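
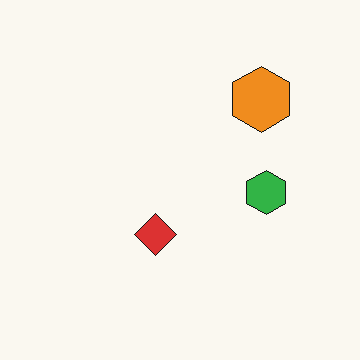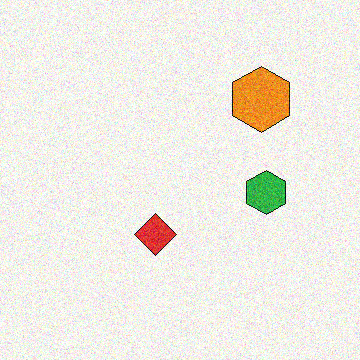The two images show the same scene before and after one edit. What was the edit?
It was degraded with visible gaussian noise.

Random speckle covers the whole image, including the flat background.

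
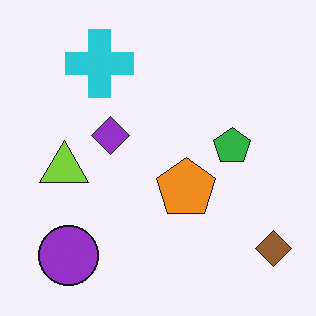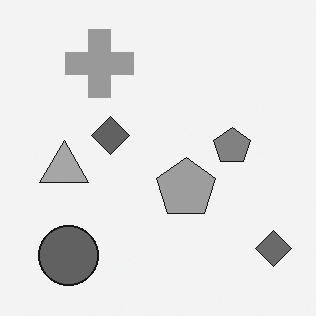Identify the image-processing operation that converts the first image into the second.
The second image is the first converted to grayscale.

All color is removed — every shape is now a shade of grey.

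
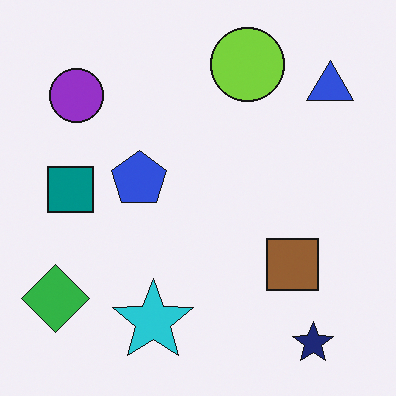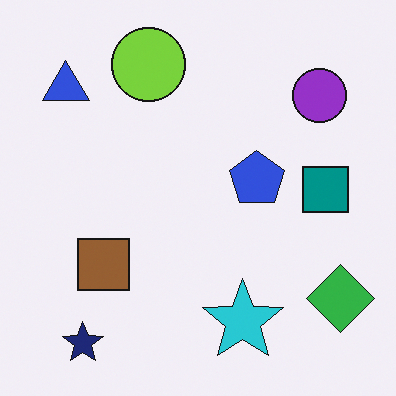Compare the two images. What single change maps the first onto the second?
This is the original image flipped horizontally (left ↔ right).

The green diamond is in the bottom-left of the first image and the bottom-right of the second — shapes on opposite sides of the vertical midline have swapped in a mirror flip.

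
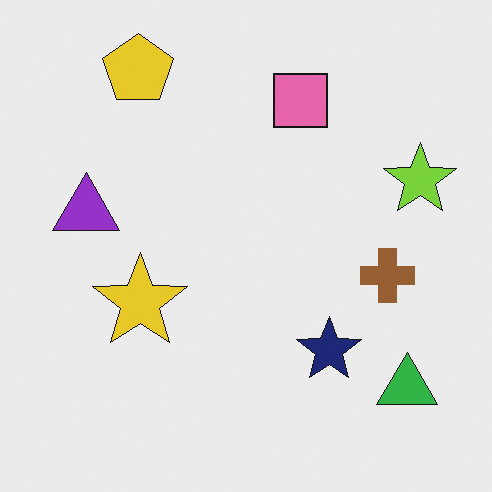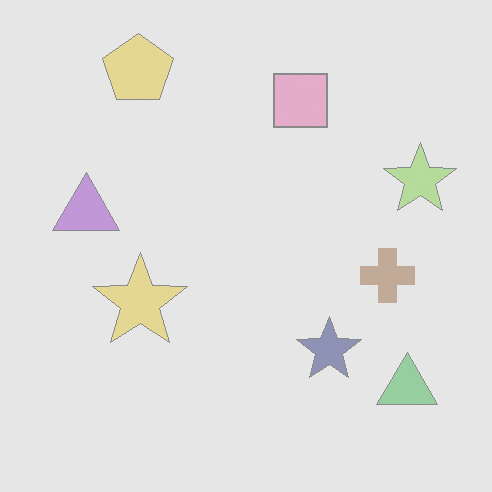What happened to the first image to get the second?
Washed out (contrast reduced).

Tones are pushed toward mid-grey across the whole image — a global contrast change.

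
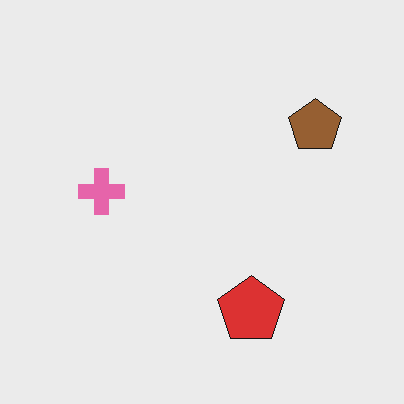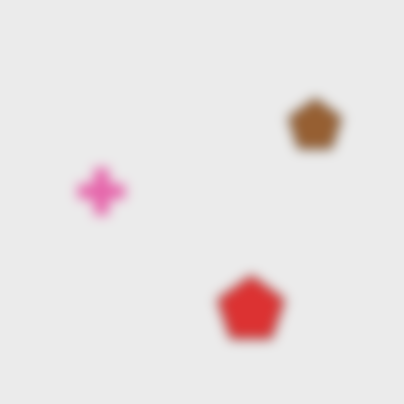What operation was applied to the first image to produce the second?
Strongly gaussian-blurred.

Shape edges and outlines are uniformly softened across the whole image.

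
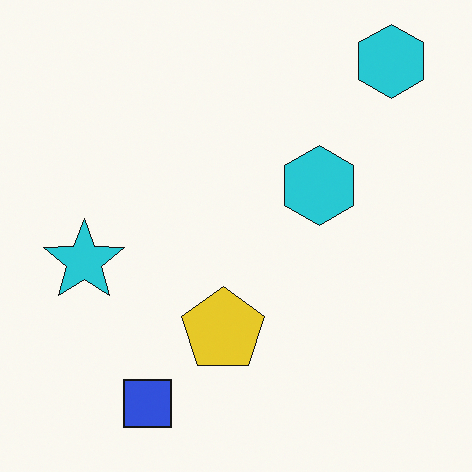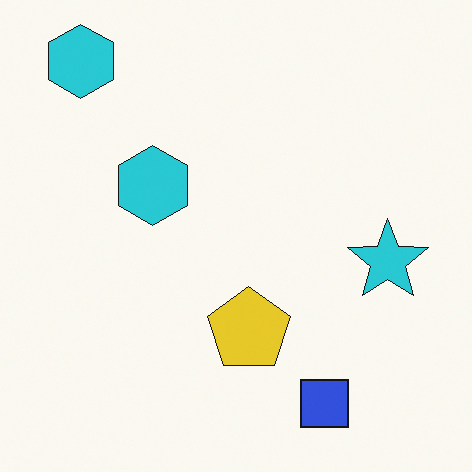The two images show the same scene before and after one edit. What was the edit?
The second image is the first flipped horizontally (left ↔ right).

The cyan star is in the left of the first image and the right of the second — shapes on opposite sides of the vertical midline have swapped in a mirror flip.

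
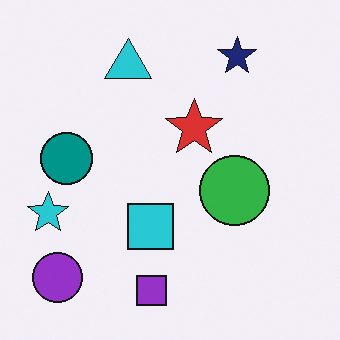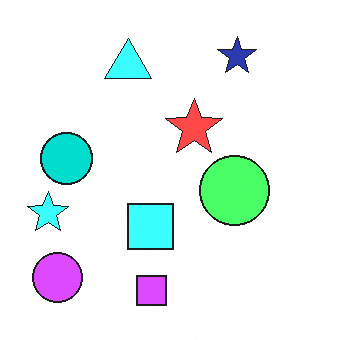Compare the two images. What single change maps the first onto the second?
This is the original image substantially brightened.

Every pixel — background and shapes alike — is uniformly brightened.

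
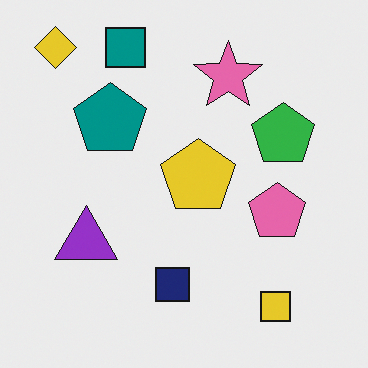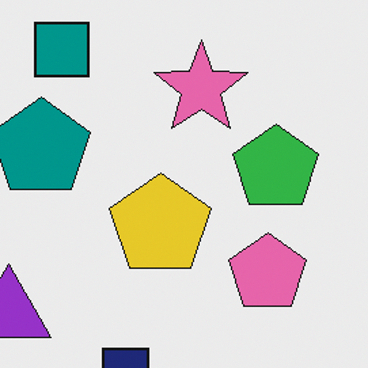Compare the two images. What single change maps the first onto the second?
The transformation is: cropped to a modestly smaller region and rescaled.

The visible shapes are larger and the field of view is narrower; shapes near the original edges may be partly or wholly outside the frame — a crop-and-rescale.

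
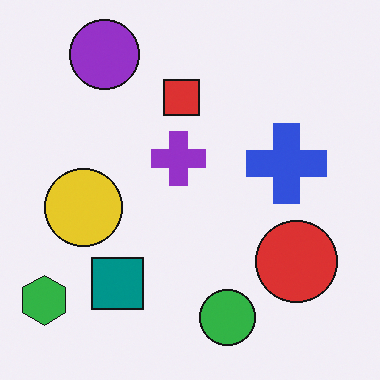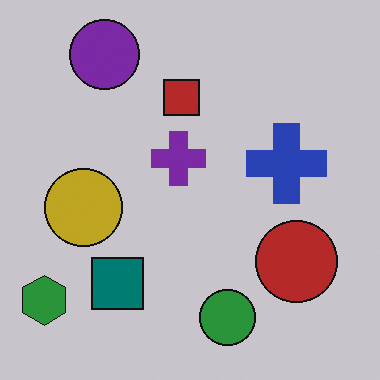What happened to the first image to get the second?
The image was slightly darkened.

Every pixel — background and shapes alike — is uniformly darkened.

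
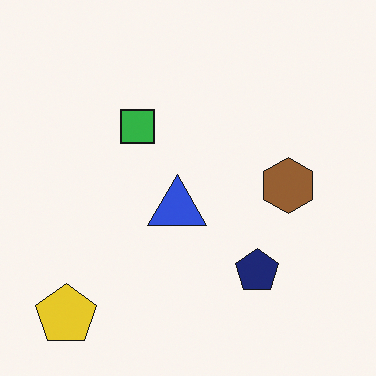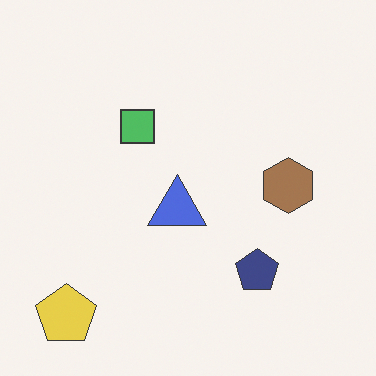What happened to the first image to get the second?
The image was given slightly reduced contrast.

Tones are pushed toward mid-grey across the whole image — a global contrast change.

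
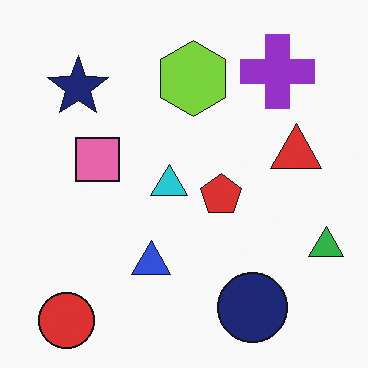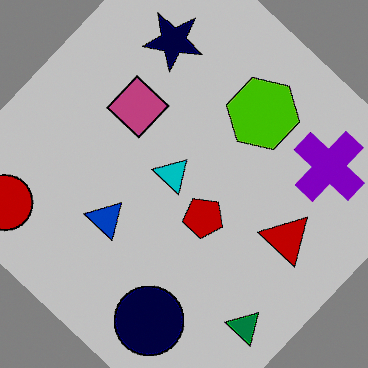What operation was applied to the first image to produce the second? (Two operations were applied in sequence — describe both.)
The image was rotated clockwise by a large amount — several tens of degrees, then aggressively posterized.

Every shape is tilted by the same angle and the image corners show triangular fill wedges — a whole-image rotation by a non-right angle. Each flat color has snapped to a coarser quantized level — most visibly, the near-white background has dropped to a flat grey.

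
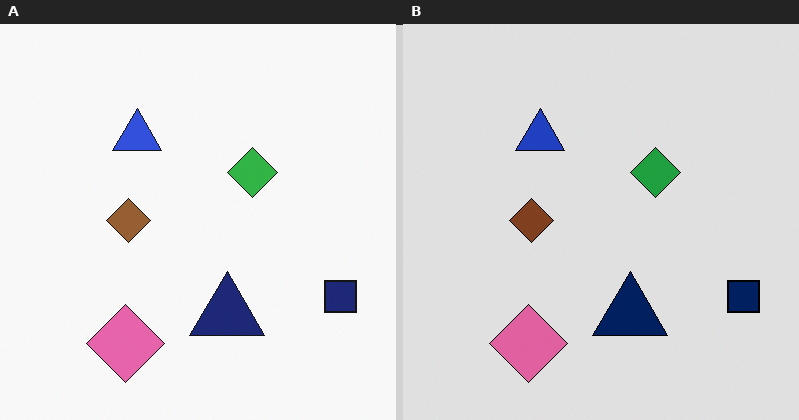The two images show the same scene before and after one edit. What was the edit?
The transformation is: posterized to a reduced palette.

Each flat color has snapped to a coarser quantized level — most visibly, the near-white background has dropped to a flat grey.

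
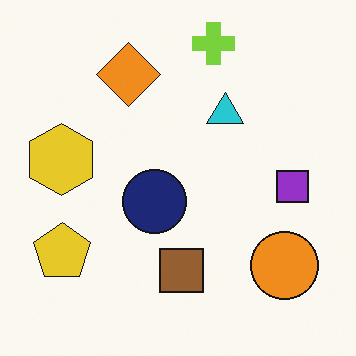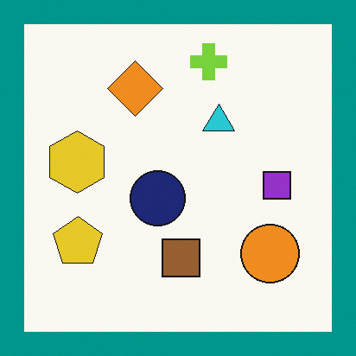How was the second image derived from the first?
The image was framed with a teal border.

A solid teal frame runs around the edge of the second image, with the content slightly shrunk inside it.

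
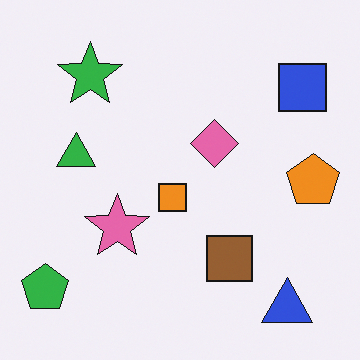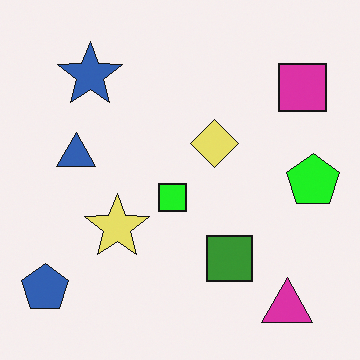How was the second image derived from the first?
The transformation is: hue-shifted by a moderate amount.

Every shape's color has rotated by the same amount around the hue wheel — a uniform hue shift.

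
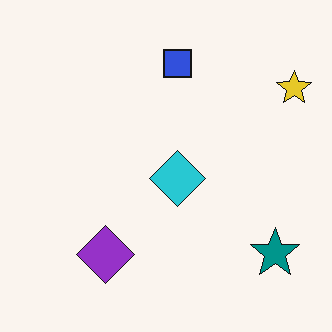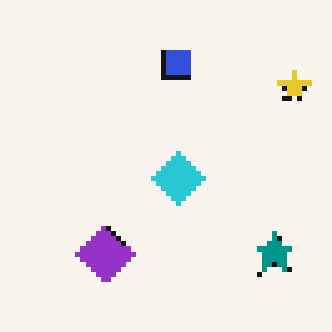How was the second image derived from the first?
Mildly pixelated.

Shapes are reduced to large square blocks; fine edges and outlines are lost — a downscale-then-upscale (mosaic) effect.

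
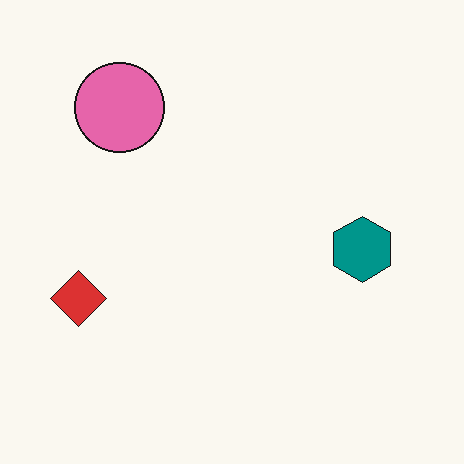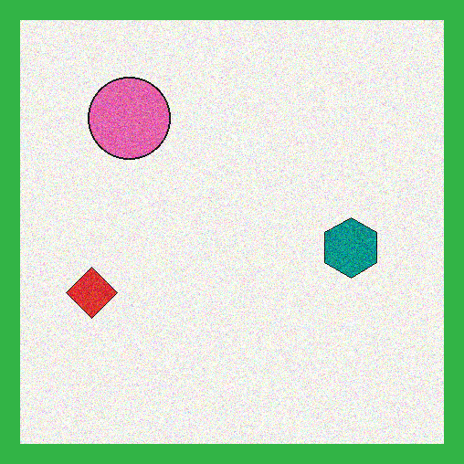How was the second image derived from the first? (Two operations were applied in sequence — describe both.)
The transformation is: degraded with visible gaussian noise, then framed with a green border.

Random speckle covers the whole image, including the flat background. A solid green frame runs around the edge of the second image, with the content slightly shrunk inside it.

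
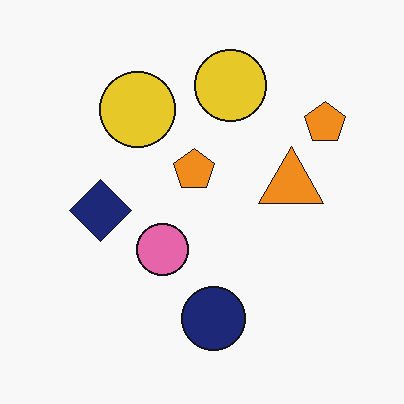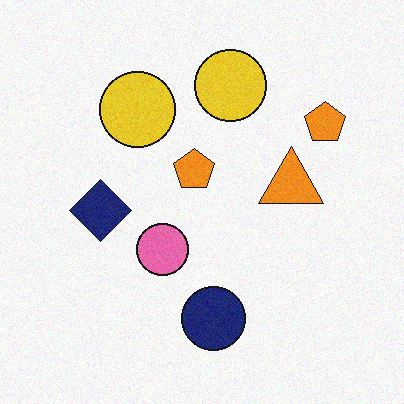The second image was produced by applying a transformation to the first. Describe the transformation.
Degraded with light additive noise.

Random speckle covers the whole image, including the flat background.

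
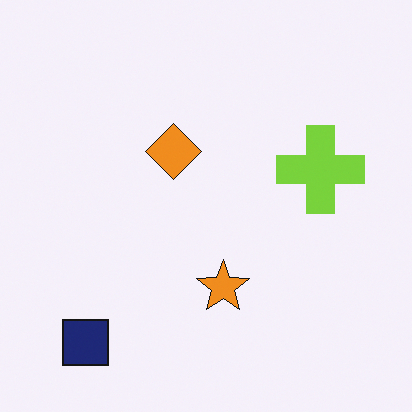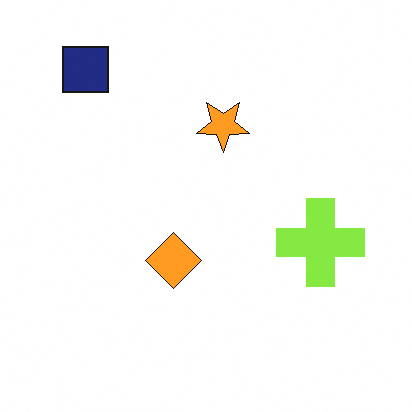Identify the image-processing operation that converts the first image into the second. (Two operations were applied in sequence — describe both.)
Flipped vertically (top ↔ bottom), then brightened a little.

The navy square is in the bottom-left of the first image and the top-left of the second — shapes on opposite sides of the horizontal midline have swapped in a mirror flip. Every pixel — background and shapes alike — is uniformly brightened.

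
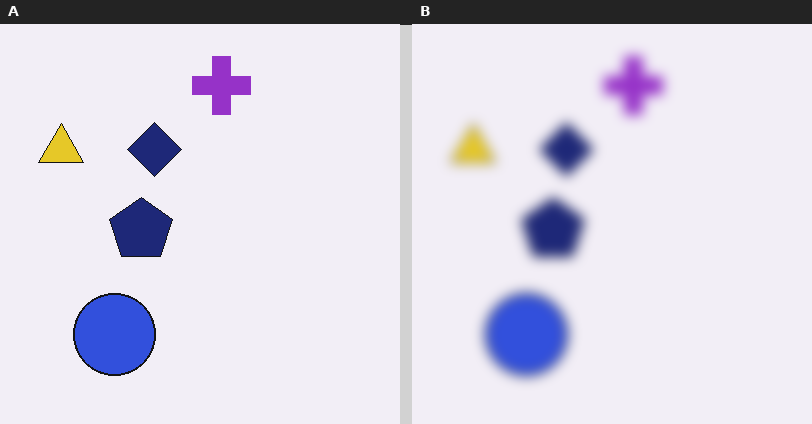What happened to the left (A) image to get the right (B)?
The right (B) image is the left (A) heavily blurred.

Shape edges and outlines are uniformly softened across the whole image.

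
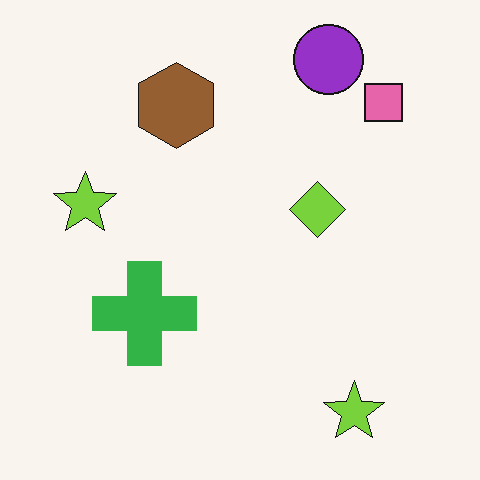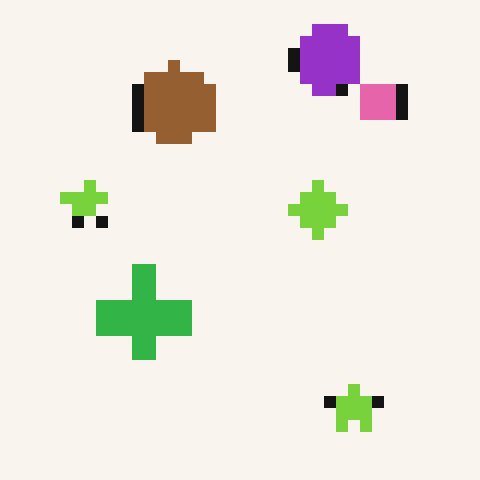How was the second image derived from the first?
It was heavily pixelated into large blocks.

Shapes are reduced to large square blocks; fine edges and outlines are lost — a downscale-then-upscale (mosaic) effect.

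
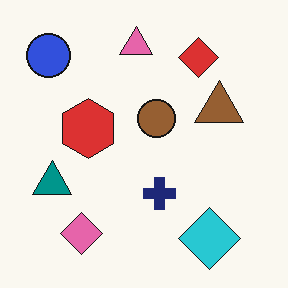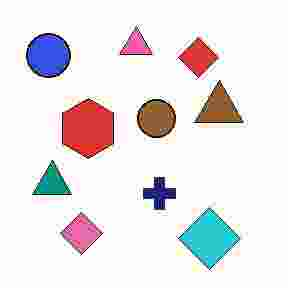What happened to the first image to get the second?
The second image is the first heavily JPEG-compressed with obvious blocking artifacts.

Blocky 8×8 compression artifacts appear around shape edges and the flat background shows ringing — characteristic JPEG degradation.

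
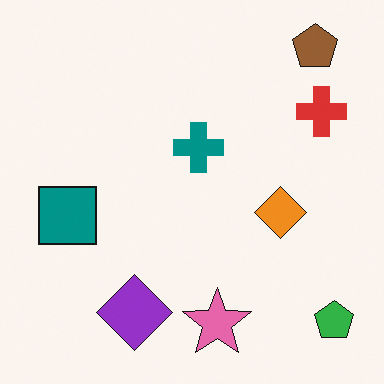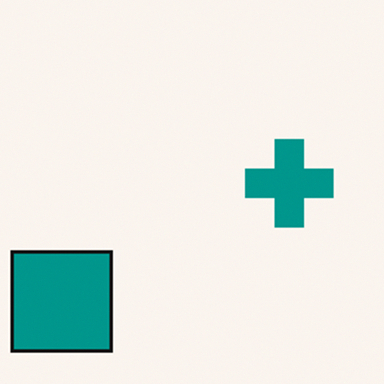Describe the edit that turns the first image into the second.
The second image is the first cropped tightly and scaled back up.

The visible shapes are larger and the field of view is narrower; shapes near the original edges may be partly or wholly outside the frame — a crop-and-rescale.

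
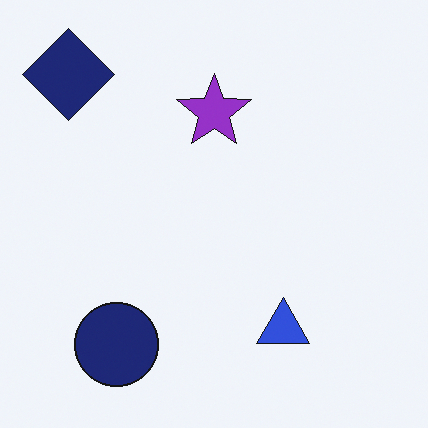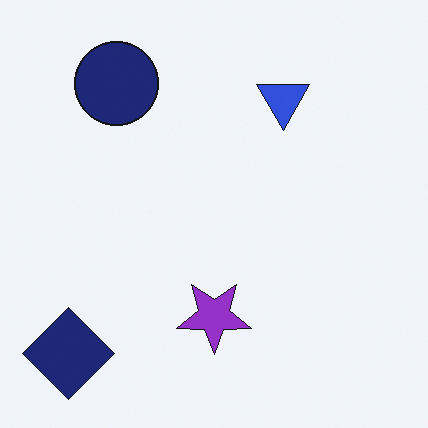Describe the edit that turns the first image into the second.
The second image is the first flipped vertically (top ↔ bottom).

The navy diamond is in the top-left of the first image and the bottom-left of the second — shapes on opposite sides of the horizontal midline have swapped in a mirror flip.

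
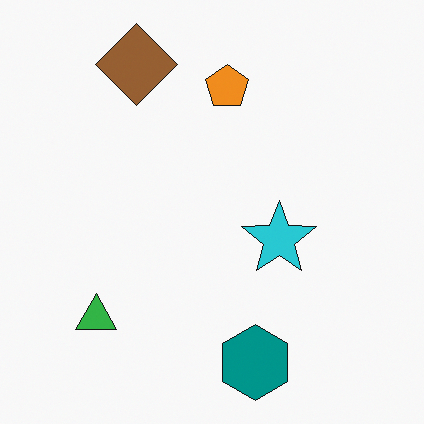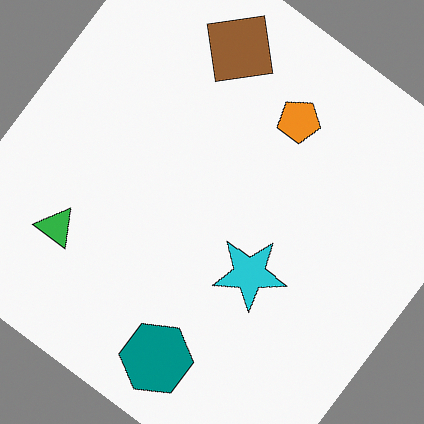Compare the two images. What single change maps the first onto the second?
This is the original image rotated clockwise by a large amount — several tens of degrees.

Every shape is tilted by the same angle and the image corners show triangular fill wedges — a whole-image rotation by a non-right angle.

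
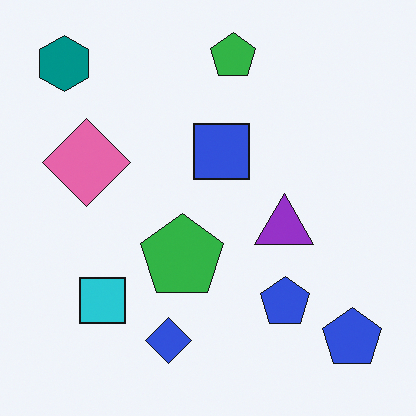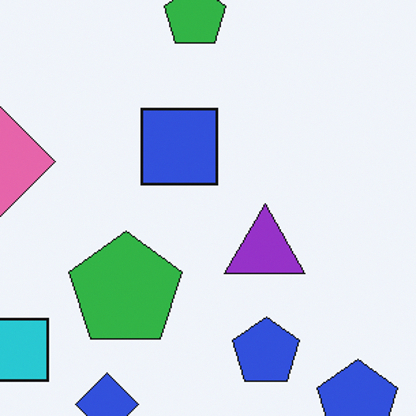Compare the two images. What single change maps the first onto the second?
The second image is the first cropped to a modestly smaller region and rescaled.

The visible shapes are larger and the field of view is narrower; shapes near the original edges may be partly or wholly outside the frame — a crop-and-rescale.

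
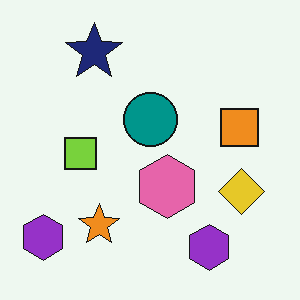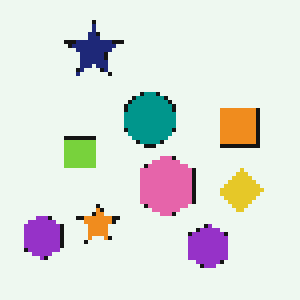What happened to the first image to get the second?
The transformation is: mildly pixelated.

Shapes are reduced to large square blocks; fine edges and outlines are lost — a downscale-then-upscale (mosaic) effect.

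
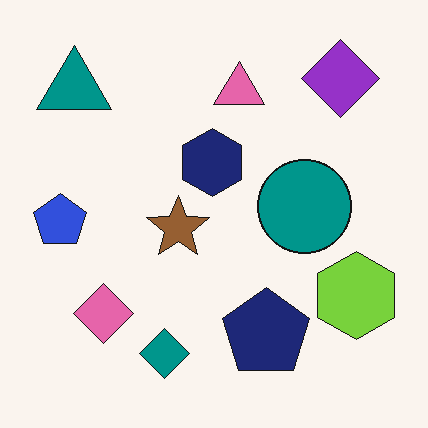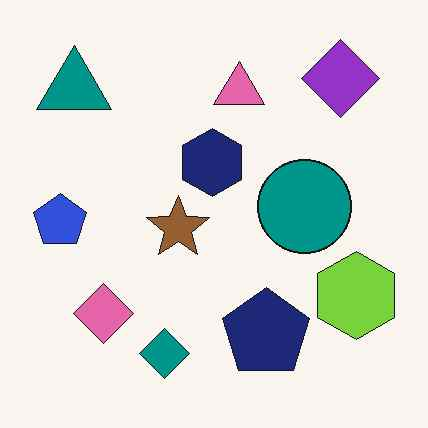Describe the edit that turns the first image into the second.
The second image is the first JPEG-compressed with visible artifacts.

Blocky 8×8 compression artifacts appear around shape edges and the flat background shows ringing — characteristic JPEG degradation.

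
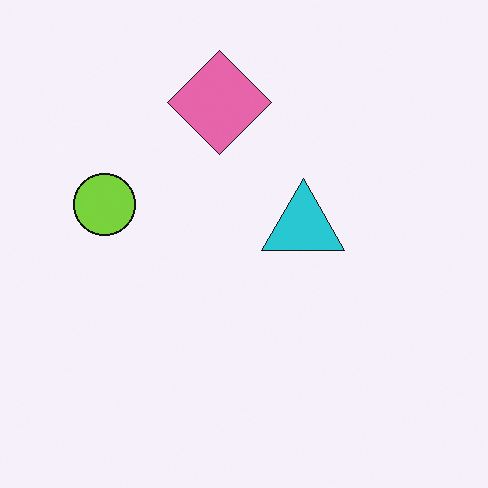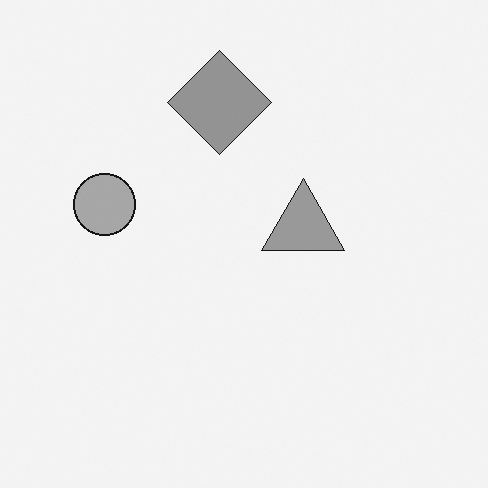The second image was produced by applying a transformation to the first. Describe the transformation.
Converted to grayscale.

All color is removed — every shape is now a shade of grey.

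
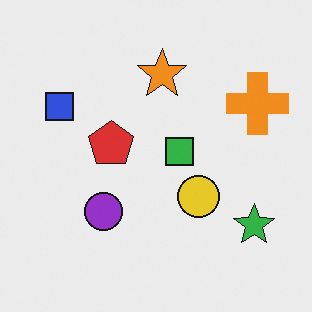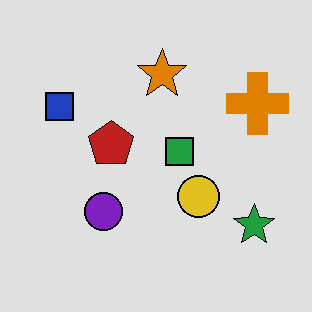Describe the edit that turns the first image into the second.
The transformation is: posterized to a reduced palette.

Each flat color has snapped to a coarser quantized level — most visibly, the near-white background has dropped to a flat grey.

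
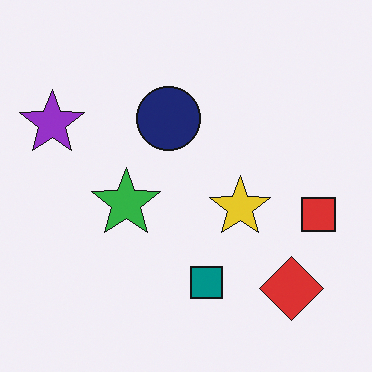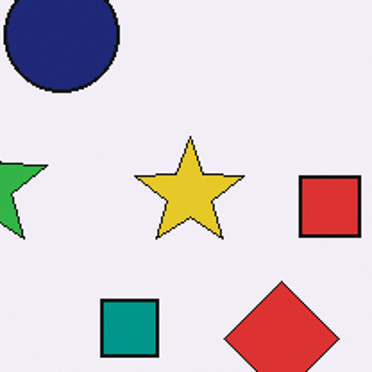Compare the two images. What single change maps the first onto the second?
The transformation is: cropped to a noticeably smaller region and rescaled.

The visible shapes are larger and the field of view is narrower; shapes near the original edges may be partly or wholly outside the frame — a crop-and-rescale.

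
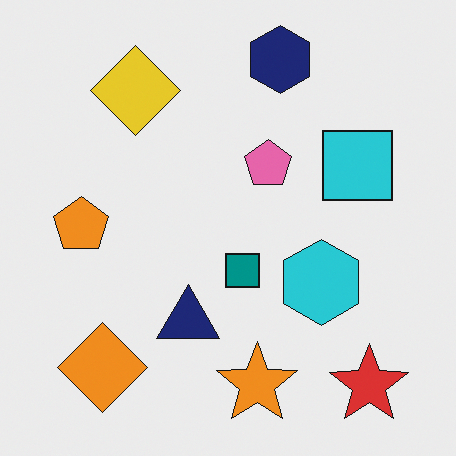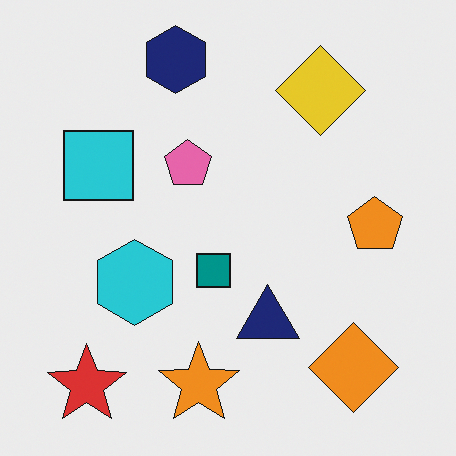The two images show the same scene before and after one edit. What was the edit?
Flipped horizontally (left ↔ right).

The orange pentagon is in the left of the first image and the right of the second — shapes on opposite sides of the vertical midline have swapped in a mirror flip.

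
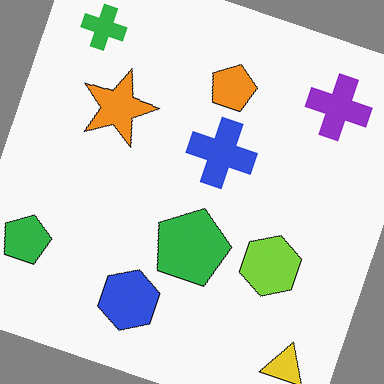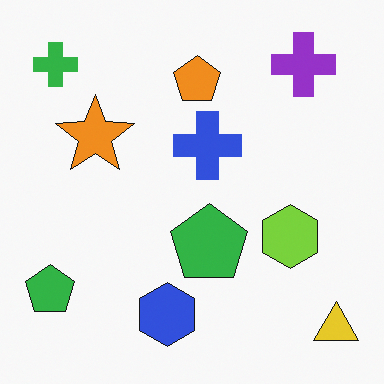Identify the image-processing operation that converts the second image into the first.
It was rotated clockwise by a moderate amount.

Every shape is tilted by the same angle and the image corners show triangular fill wedges — a whole-image rotation by a non-right angle.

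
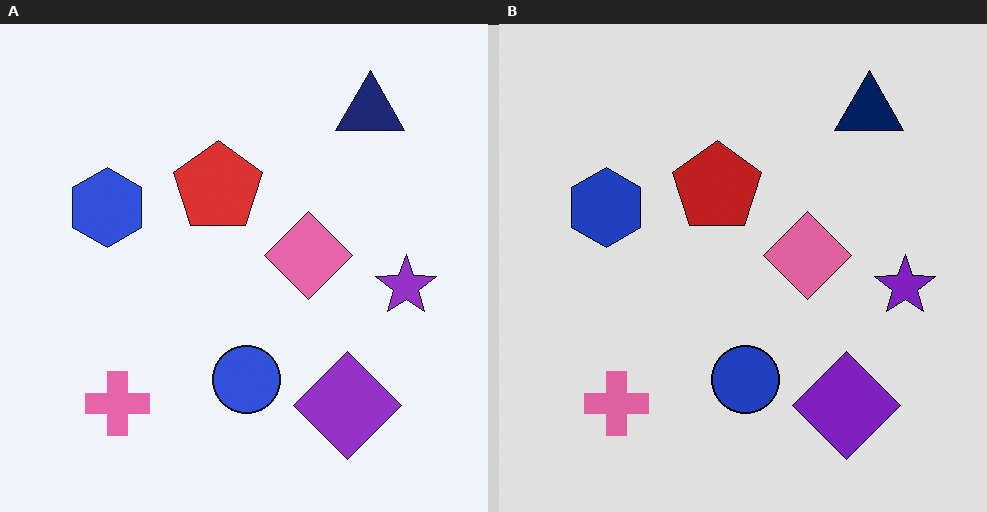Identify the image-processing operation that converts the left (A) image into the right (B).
The image was moderately posterized.

Each flat color has snapped to a coarser quantized level — most visibly, the near-white background has dropped to a flat grey.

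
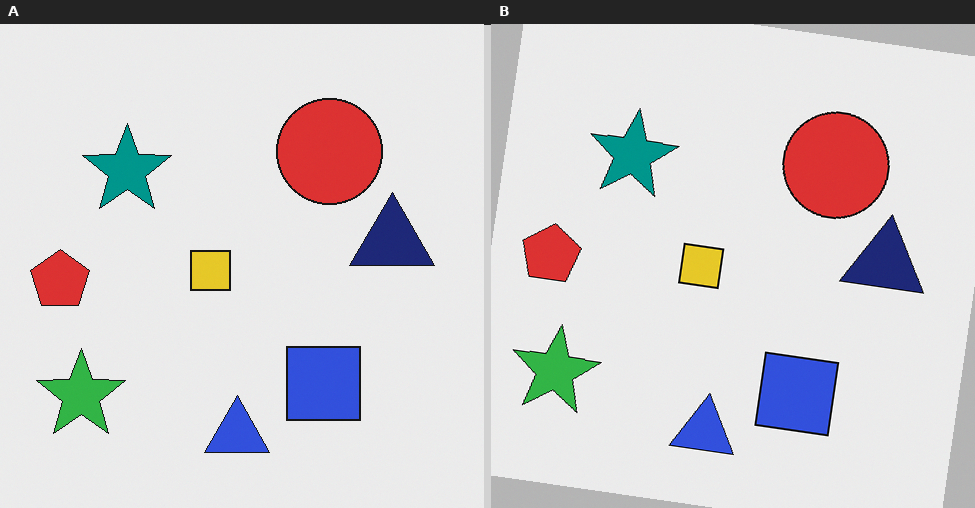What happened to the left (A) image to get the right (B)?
The transformation is: rotated clockwise by a small amount.

Every shape is tilted by the same angle and the image corners show triangular fill wedges — a whole-image rotation by a non-right angle.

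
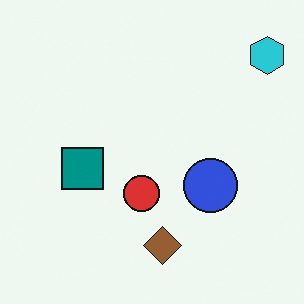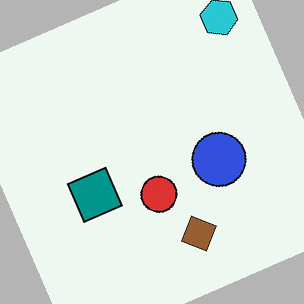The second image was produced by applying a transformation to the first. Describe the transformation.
The transformation is: rotated counter-clockwise by a clearly visible amount.

Every shape is tilted by the same angle and the image corners show triangular fill wedges — a whole-image rotation by a non-right angle.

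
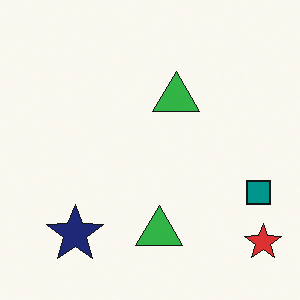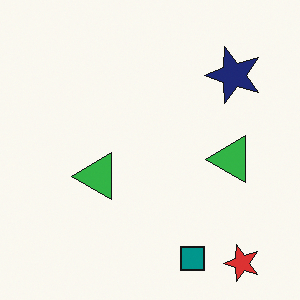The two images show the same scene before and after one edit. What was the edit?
This is the original image transposed (reflected across the top-left ↔ bottom-right diagonal).

Shapes have swapped their row and column positions — what was in the top-right is now in the bottom-left — a diagonal reflection.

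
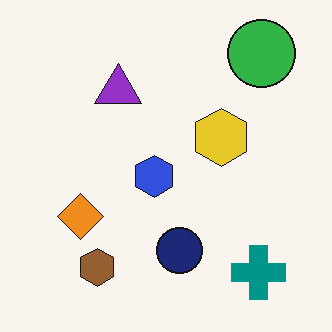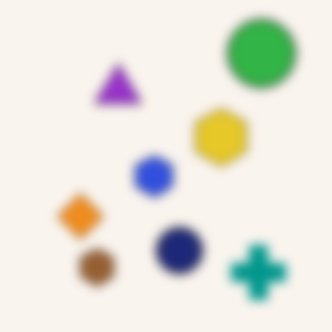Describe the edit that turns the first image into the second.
Strongly gaussian-blurred.

Shape edges and outlines are uniformly softened across the whole image.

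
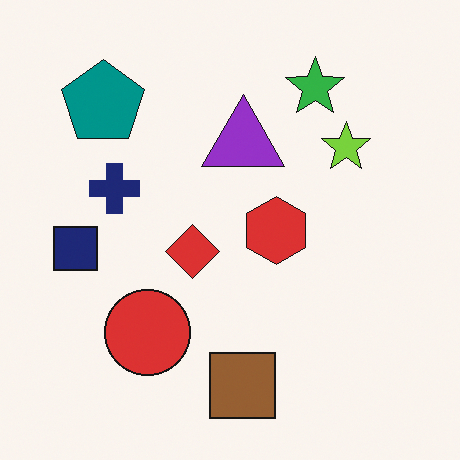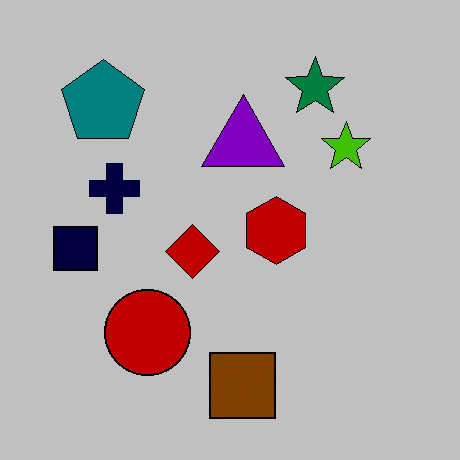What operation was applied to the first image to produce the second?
The image was aggressively posterized.

Each flat color has snapped to a coarser quantized level — most visibly, the near-white background has dropped to a flat grey.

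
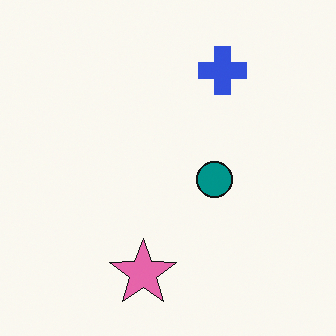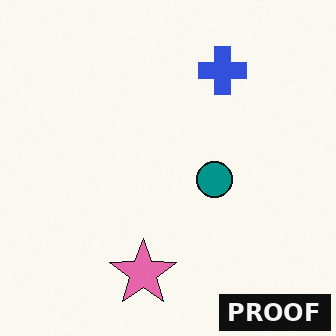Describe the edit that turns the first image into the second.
It was watermarked with the text "PROOF" in the lower-right corner.

A dark label reading "PROOF" appears in the lower-right corner.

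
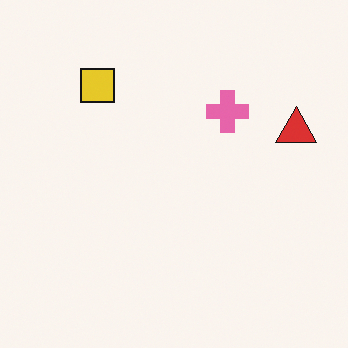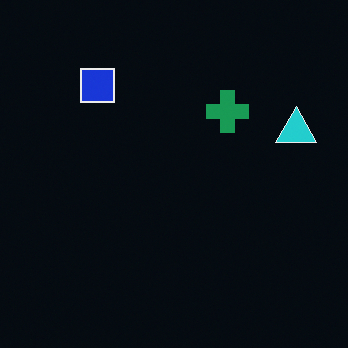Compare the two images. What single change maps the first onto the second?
This is the original image color-inverted (negative).

The light background has become dark and every shape's color is its complement — a photographic negative.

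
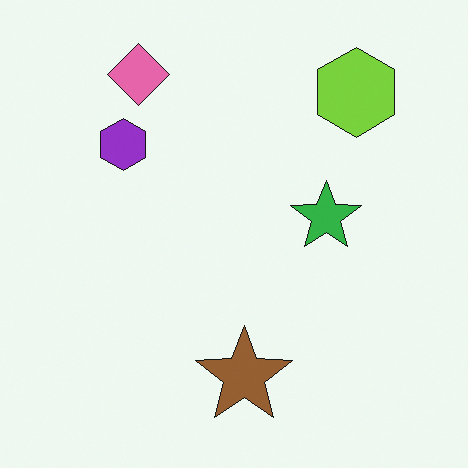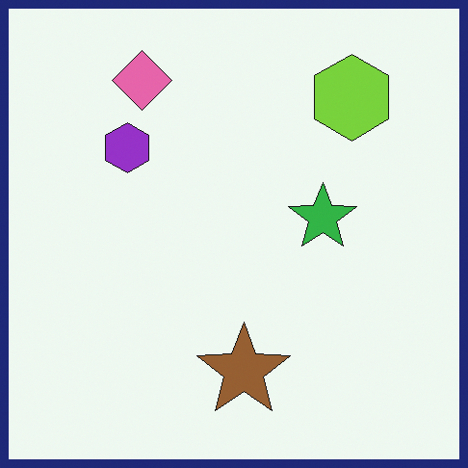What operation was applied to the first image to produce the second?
The second image is the first framed with a navy border.

A solid navy frame runs around the edge of the second image, with the content slightly shrunk inside it.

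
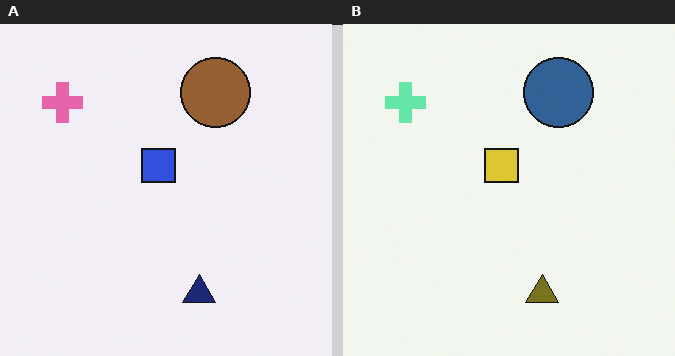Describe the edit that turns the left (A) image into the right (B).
This is the original image hue-shifted by a large amount.

Every shape's color has rotated by the same amount around the hue wheel — a uniform hue shift.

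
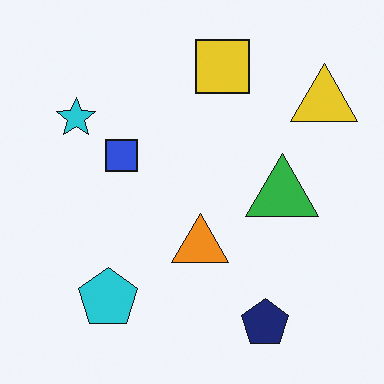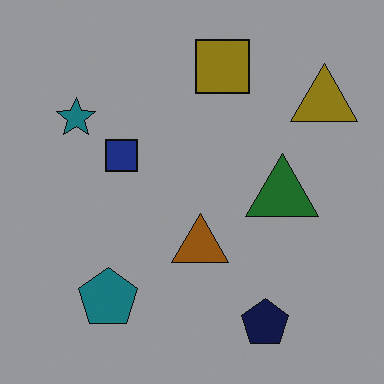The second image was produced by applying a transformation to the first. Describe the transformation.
It was noticeably darkened.

Every pixel — background and shapes alike — is uniformly darkened.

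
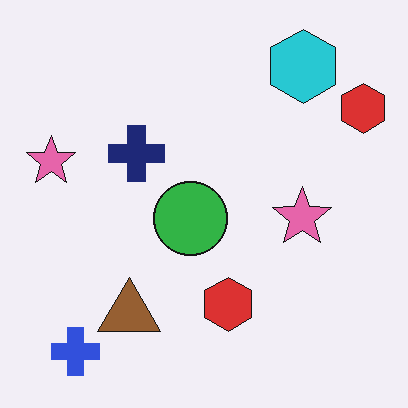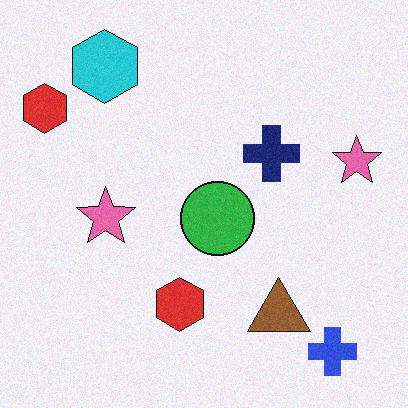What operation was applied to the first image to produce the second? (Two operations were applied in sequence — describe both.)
Degraded with a light layer of grain, then flipped horizontally (left ↔ right).

Random speckle covers the whole image, including the flat background. The blue cross is in the bottom-left of the first image and the bottom-right of the second — shapes on opposite sides of the vertical midline have swapped in a mirror flip.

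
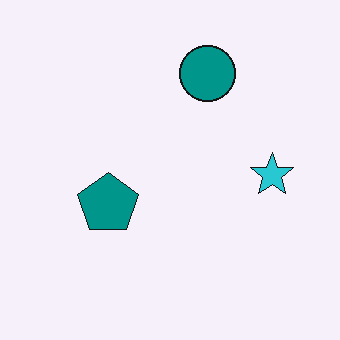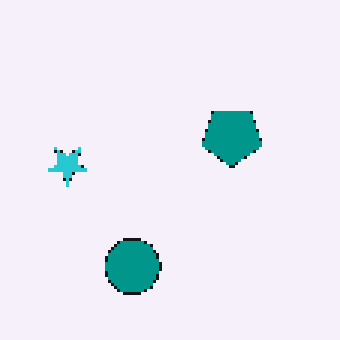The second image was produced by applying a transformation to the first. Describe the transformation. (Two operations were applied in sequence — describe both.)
Rotated 180°, then lightly pixelated (a mild mosaic effect).

The teal circle sits in the top of the first image and the bottom of the second — consistent with a whole-image 180° rotation. Shapes are reduced to large square blocks; fine edges and outlines are lost — a downscale-then-upscale (mosaic) effect.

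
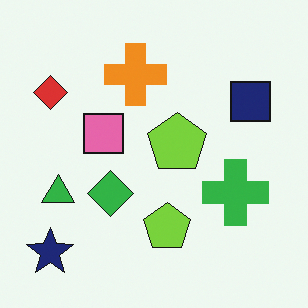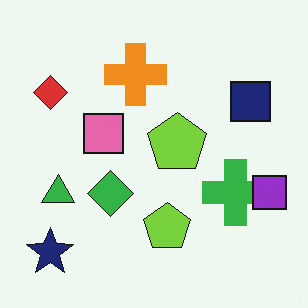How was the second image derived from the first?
The transformation is: overlaid with an additional purple square.

A purple square appears in the second image that is absent from the first.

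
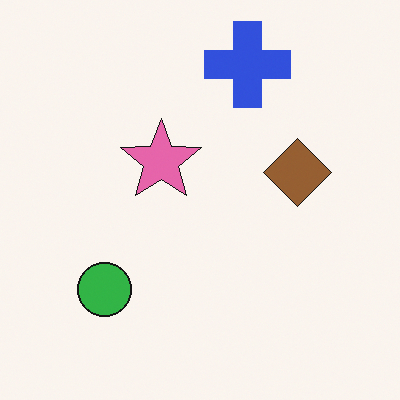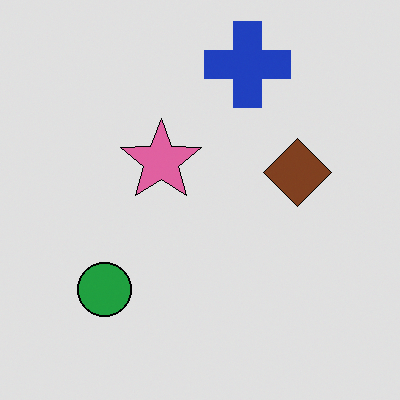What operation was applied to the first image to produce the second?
Moderately posterized.

Each flat color has snapped to a coarser quantized level — most visibly, the near-white background has dropped to a flat grey.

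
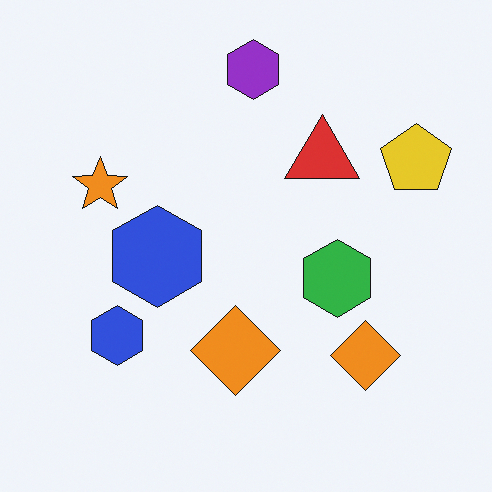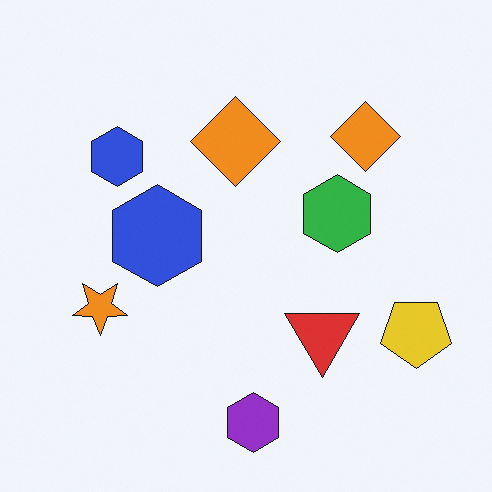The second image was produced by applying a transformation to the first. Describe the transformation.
The image was flipped vertically (top ↔ bottom).

The purple hexagon is in the top of the first image and the bottom of the second — shapes on opposite sides of the horizontal midline have swapped in a mirror flip.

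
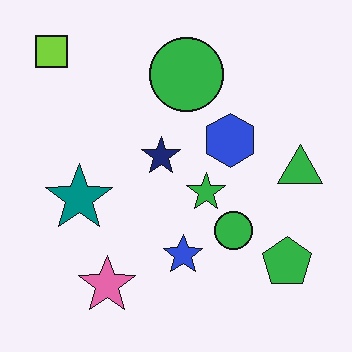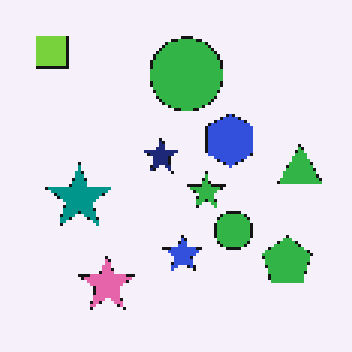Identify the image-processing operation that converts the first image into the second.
The transformation is: mildly pixelated.

Shapes are reduced to large square blocks; fine edges and outlines are lost — a downscale-then-upscale (mosaic) effect.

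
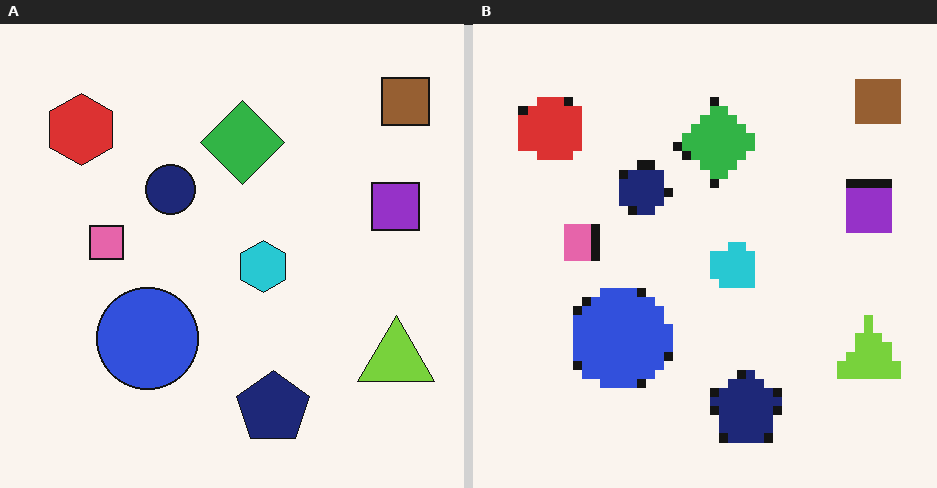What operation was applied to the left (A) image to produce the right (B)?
The image was heavily pixelated into large blocks.

Shapes are reduced to large square blocks; fine edges and outlines are lost — a downscale-then-upscale (mosaic) effect.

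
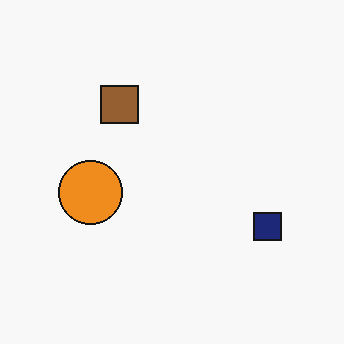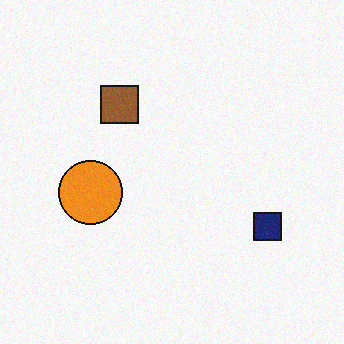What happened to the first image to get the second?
This is the original image degraded with light additive noise.

Random speckle covers the whole image, including the flat background.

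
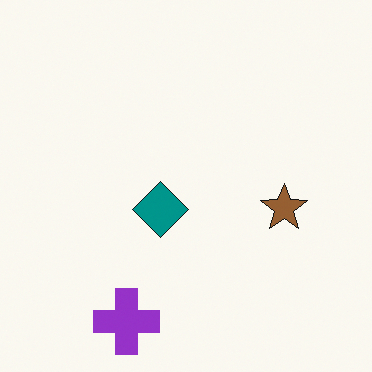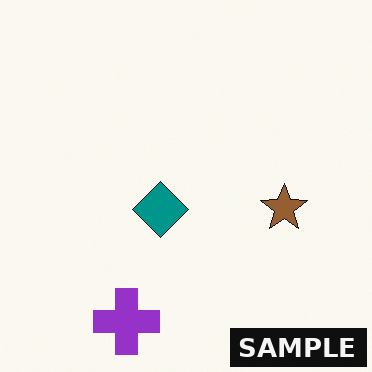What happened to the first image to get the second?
The second image is the first watermarked with the text "SAMPLE" in the lower-right corner.

A dark label reading "SAMPLE" appears in the lower-right corner.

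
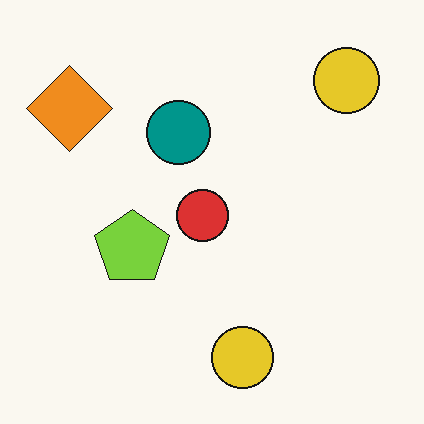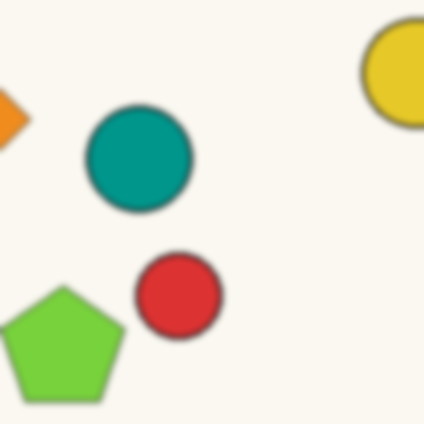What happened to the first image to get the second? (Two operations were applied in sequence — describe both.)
Cropped tightly and scaled back up, then noticeably gaussian-blurred.

The visible shapes are larger and the field of view is narrower; shapes near the original edges may be partly or wholly outside the frame — a crop-and-rescale. Shape edges and outlines are uniformly softened across the whole image.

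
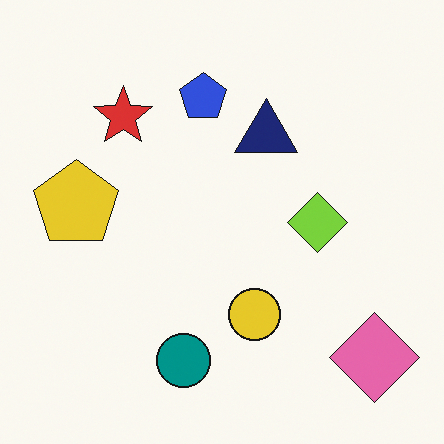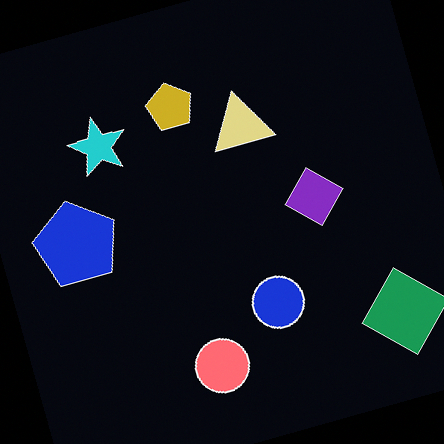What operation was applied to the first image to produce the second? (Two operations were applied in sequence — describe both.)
Color-inverted (negative), then rotated counter-clockwise by a clearly visible amount.

The light background has become dark and every shape's color is its complement — a photographic negative. Every shape is tilted by the same angle and the image corners show triangular fill wedges — a whole-image rotation by a non-right angle.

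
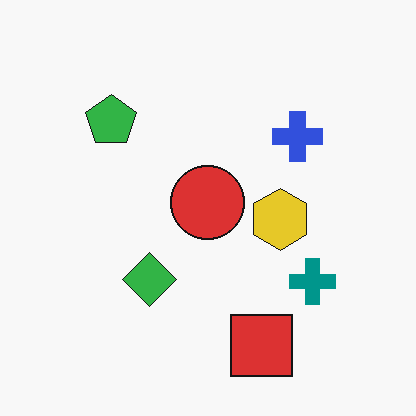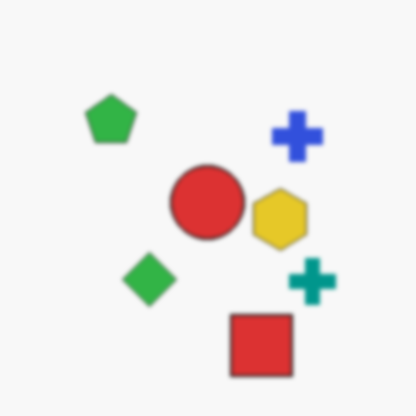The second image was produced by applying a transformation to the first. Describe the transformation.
This is the original image lightly blurred.

Shape edges and outlines are uniformly softened across the whole image.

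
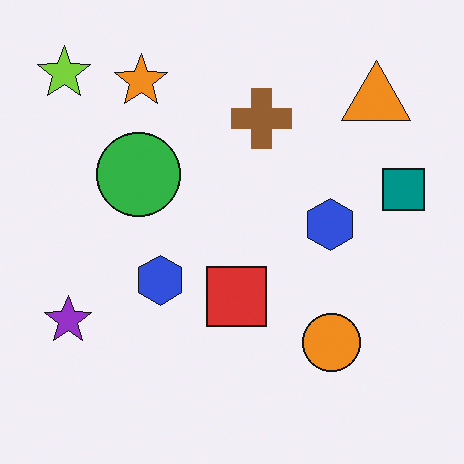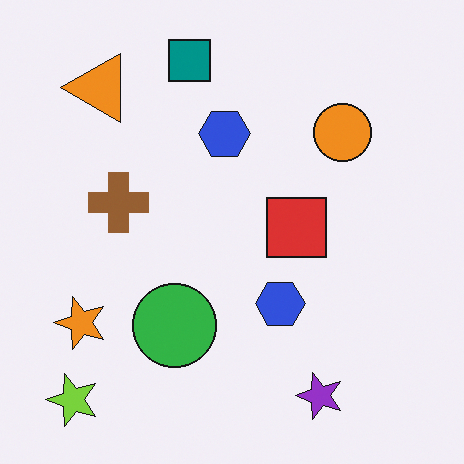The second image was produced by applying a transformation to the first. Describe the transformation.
This is the original image rotated 90° counter-clockwise.

The lime star sits in the top-left of the first image and the bottom-left of the second — consistent with a whole-image 90° counter-clockwise rotation.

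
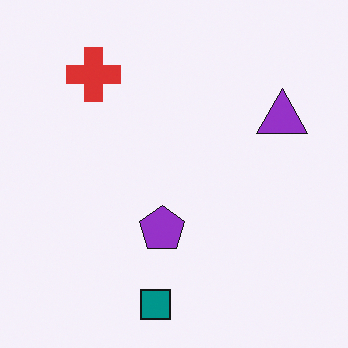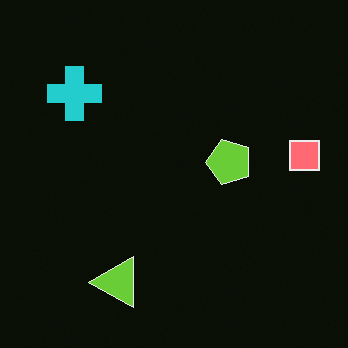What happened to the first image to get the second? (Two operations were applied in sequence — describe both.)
It was color-inverted (negative), then transposed (reflected across the top-left ↔ bottom-right diagonal).

The light background has become dark and every shape's color is its complement — a photographic negative. Shapes have swapped their row and column positions — what was in the top-right is now in the bottom-left — a diagonal reflection.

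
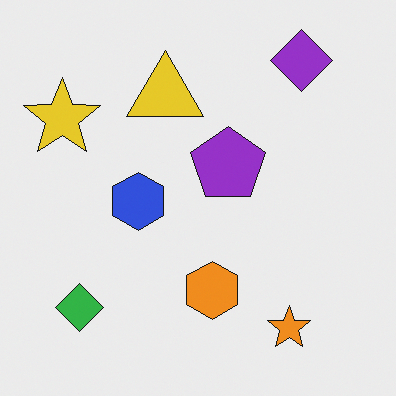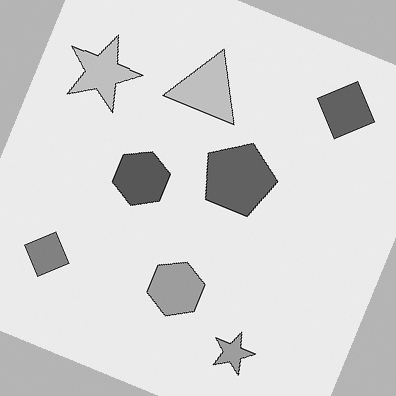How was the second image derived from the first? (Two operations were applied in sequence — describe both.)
It was converted to grayscale, then rotated clockwise by a clearly visible amount.

All color is removed — every shape is now a shade of grey. Every shape is tilted by the same angle and the image corners show triangular fill wedges — a whole-image rotation by a non-right angle.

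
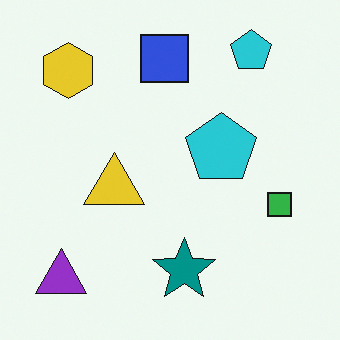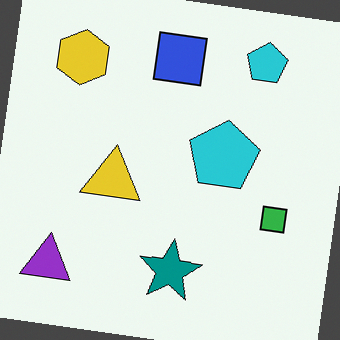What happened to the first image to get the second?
The transformation is: rotated clockwise by a slight angle.

Every shape is tilted by the same angle and the image corners show triangular fill wedges — a whole-image rotation by a non-right angle.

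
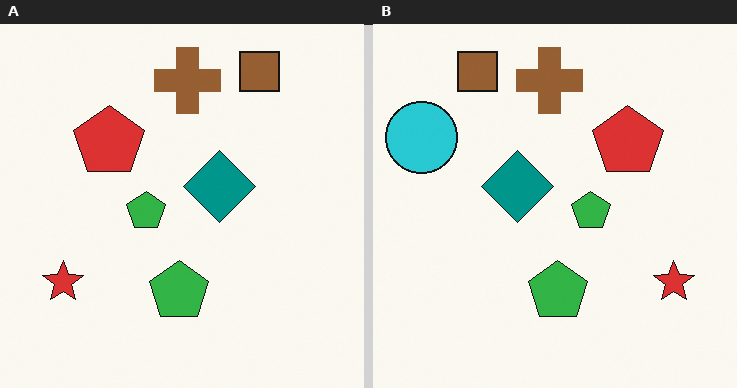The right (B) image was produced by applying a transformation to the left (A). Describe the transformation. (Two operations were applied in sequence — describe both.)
The right (B) image is the left (A) flipped horizontally (left ↔ right), then overlaid with an additional cyan circle.

The red star is in the bottom-left of the left (A) image and the bottom-right of the right (B) — shapes on opposite sides of the vertical midline have swapped in a mirror flip. A cyan circle appears in the right (B) image that is absent from the left (A).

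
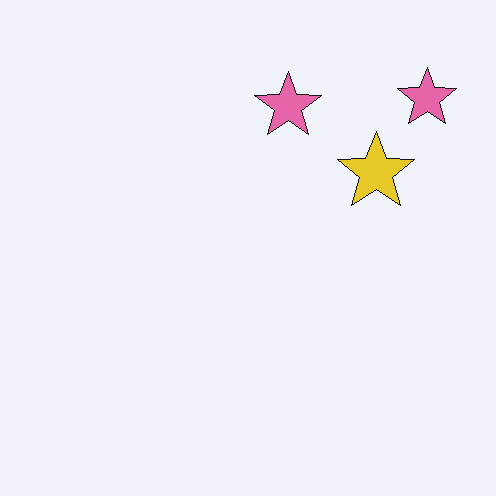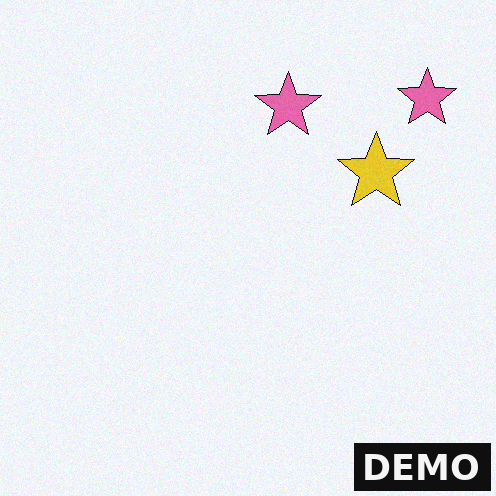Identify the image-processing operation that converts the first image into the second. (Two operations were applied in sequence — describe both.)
The image was degraded with light additive noise, then watermarked with the text "DEMO" in the lower-right corner.

Random speckle covers the whole image, including the flat background. A dark label reading "DEMO" appears in the lower-right corner.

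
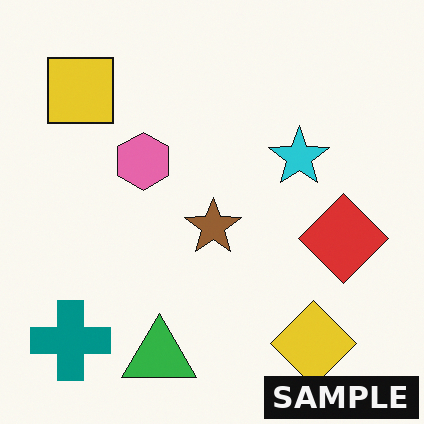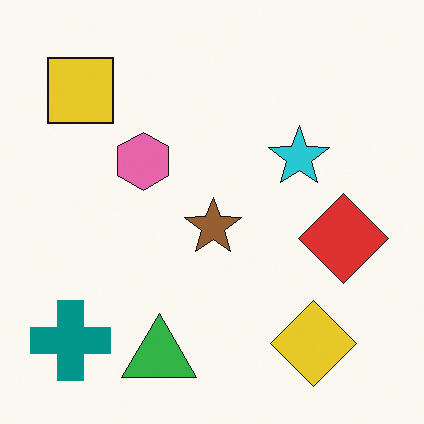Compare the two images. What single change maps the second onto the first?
Watermarked with the text "SAMPLE" in the lower-right corner.

A dark label reading "SAMPLE" appears in the lower-right corner.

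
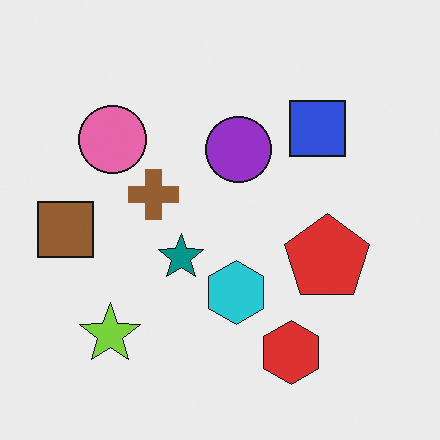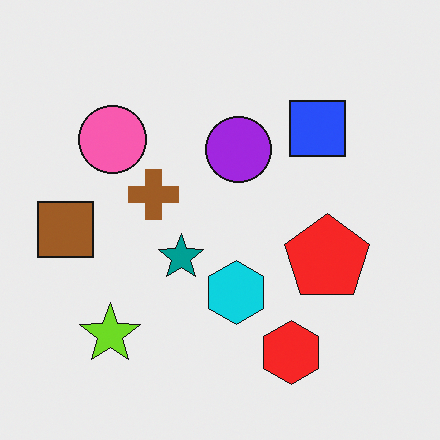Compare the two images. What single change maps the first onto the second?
The transformation is: slightly oversaturated.

All colors are more vivid — a global saturation change.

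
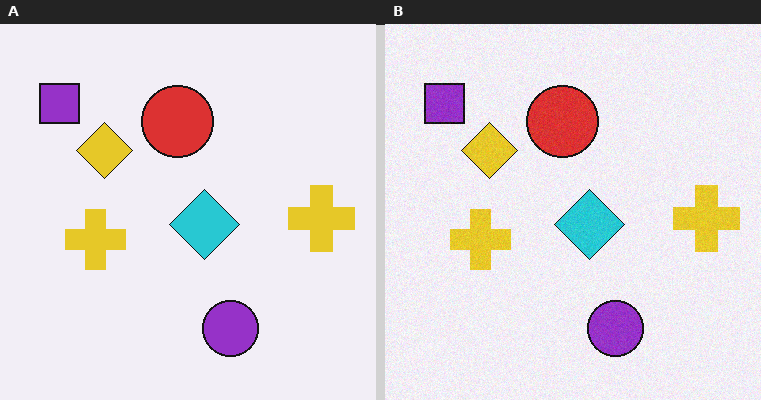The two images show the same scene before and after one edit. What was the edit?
This is the original image degraded with light additive noise.

Random speckle covers the whole image, including the flat background.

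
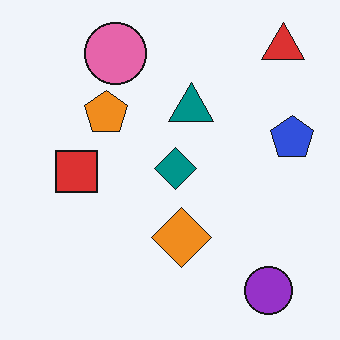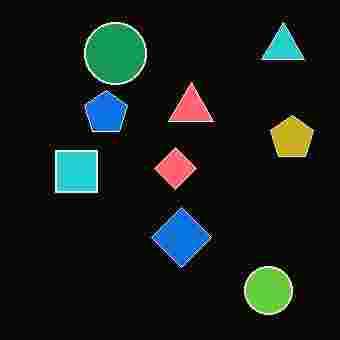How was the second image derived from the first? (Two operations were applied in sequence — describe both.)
The second image is the first degraded with heavy JPEG compression, then color-inverted (negative).

Blocky 8×8 compression artifacts appear around shape edges and the flat background shows ringing — characteristic JPEG degradation. The light background has become dark and every shape's color is its complement — a photographic negative.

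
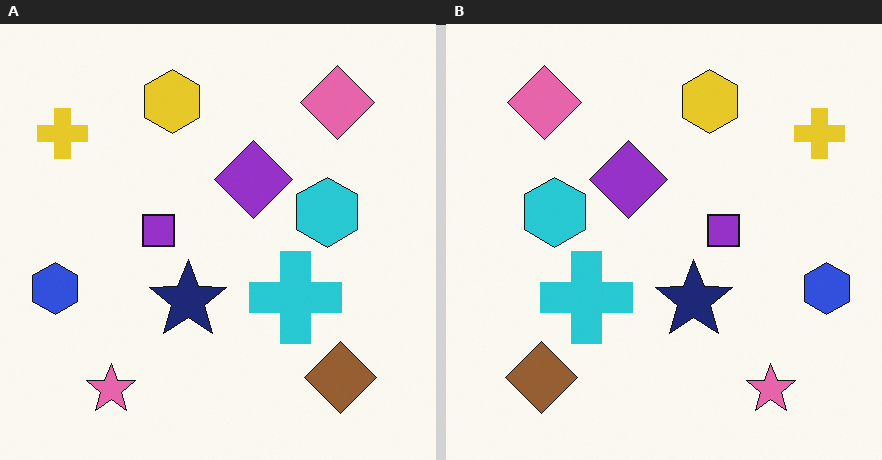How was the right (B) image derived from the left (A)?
The right (B) image is the left (A) flipped horizontally (left ↔ right).

The blue hexagon is in the left of the left (A) image and the right of the right (B) — shapes on opposite sides of the vertical midline have swapped in a mirror flip.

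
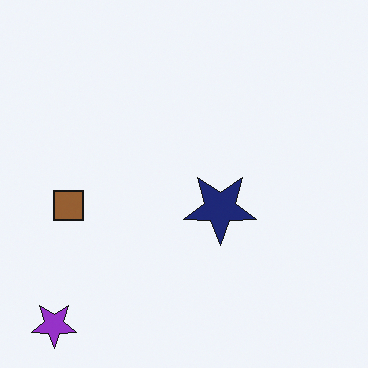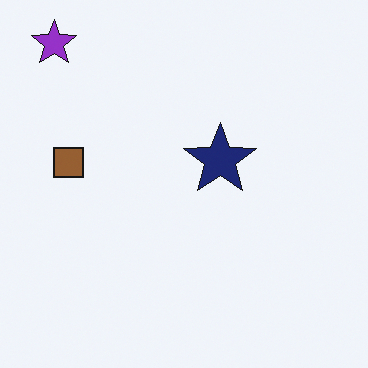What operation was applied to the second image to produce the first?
Flipped vertically (top ↔ bottom).

The purple star is in the top-left of the second image and the bottom-left of the first — shapes on opposite sides of the horizontal midline have swapped in a mirror flip.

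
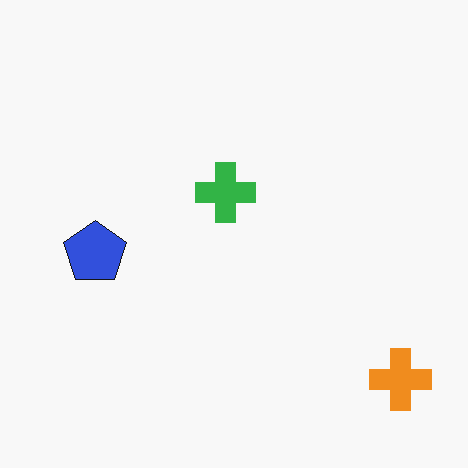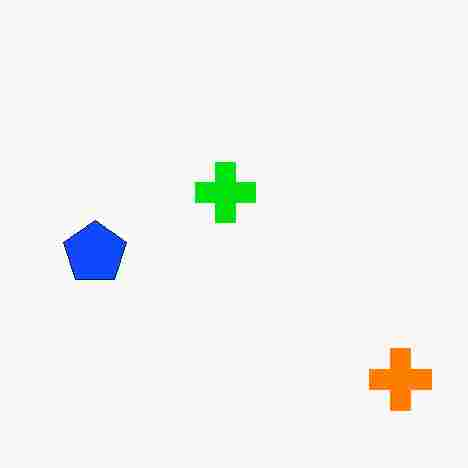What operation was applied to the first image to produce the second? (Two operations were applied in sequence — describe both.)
The transformation is: heavily oversaturated, then degraded with heavy JPEG compression.

All colors are more vivid — a global saturation change. Blocky 8×8 compression artifacts appear around shape edges and the flat background shows ringing — characteristic JPEG degradation.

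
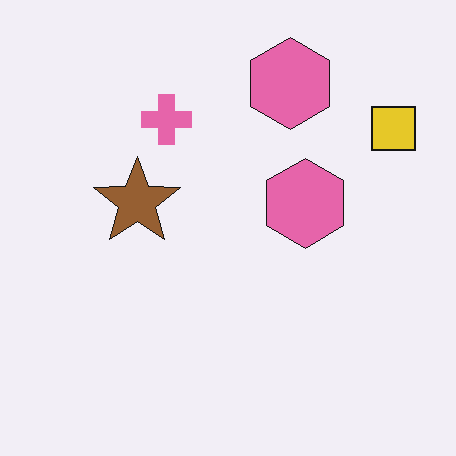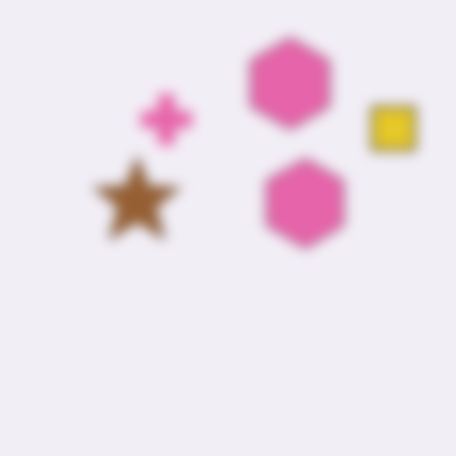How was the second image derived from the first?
The transformation is: strongly gaussian-blurred.

Shape edges and outlines are uniformly softened across the whole image.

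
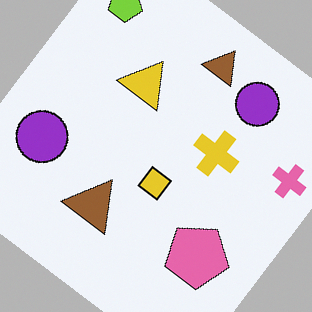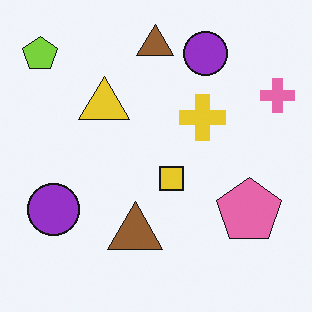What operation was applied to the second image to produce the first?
The transformation is: rotated clockwise by a large amount — several tens of degrees.

Every shape is tilted by the same angle and the image corners show triangular fill wedges — a whole-image rotation by a non-right angle.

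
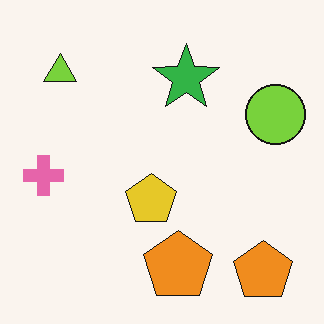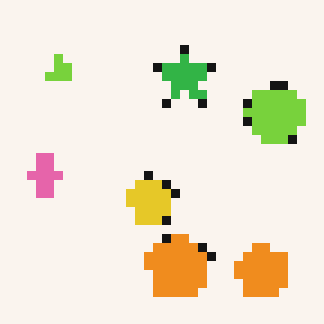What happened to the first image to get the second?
The transformation is: coarsely pixelated.

Shapes are reduced to large square blocks; fine edges and outlines are lost — a downscale-then-upscale (mosaic) effect.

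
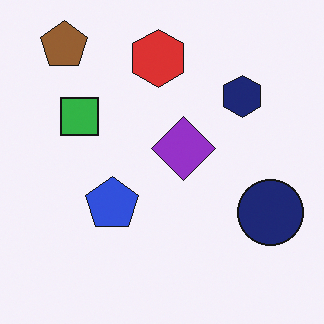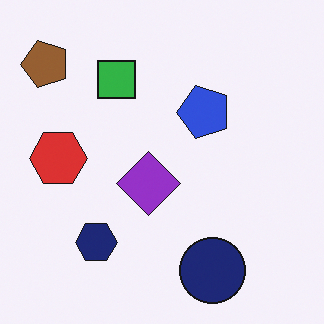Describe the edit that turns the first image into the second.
This is the original image transposed (reflected across the top-left ↔ bottom-right diagonal).

Shapes have swapped their row and column positions — what was in the top-right is now in the bottom-left — a diagonal reflection.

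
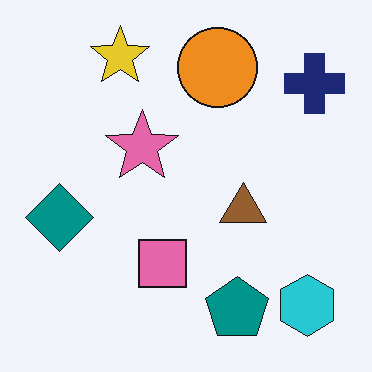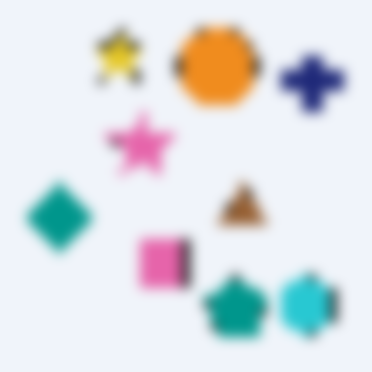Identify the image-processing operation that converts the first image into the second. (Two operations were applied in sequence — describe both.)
It was moderately pixelated, then heavily blurred.

Shapes are reduced to large square blocks; fine edges and outlines are lost — a downscale-then-upscale (mosaic) effect. Shape edges and outlines are uniformly softened across the whole image.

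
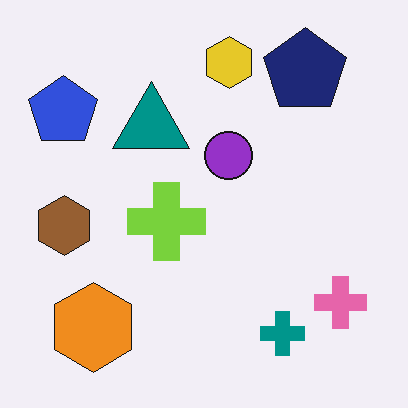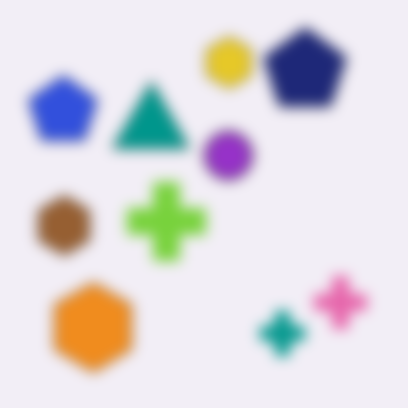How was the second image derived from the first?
The second image is the first heavily blurred.

Shape edges and outlines are uniformly softened across the whole image.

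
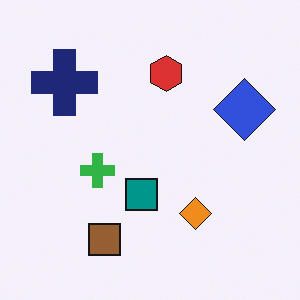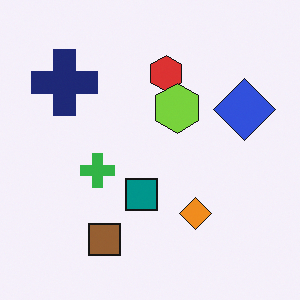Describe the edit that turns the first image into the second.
Overlaid with an additional lime hexagon.

A lime hexagon appears in the second image that is absent from the first.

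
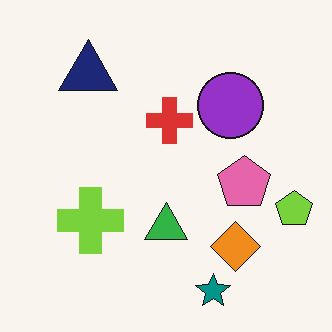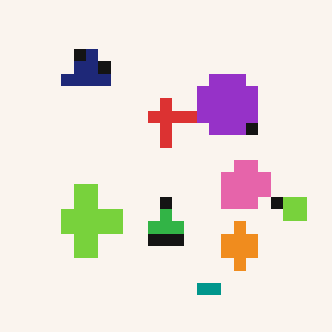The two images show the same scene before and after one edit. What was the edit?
Coarsely pixelated.

Shapes are reduced to large square blocks; fine edges and outlines are lost — a downscale-then-upscale (mosaic) effect.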